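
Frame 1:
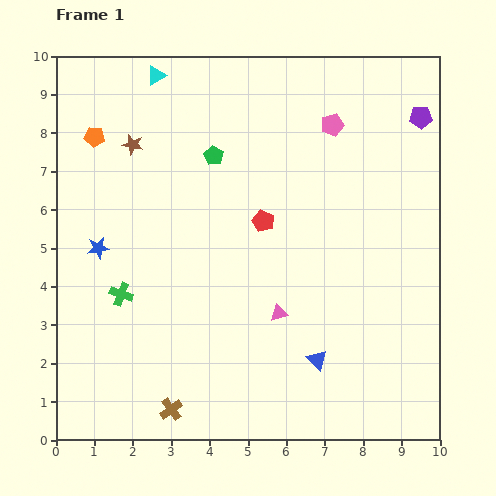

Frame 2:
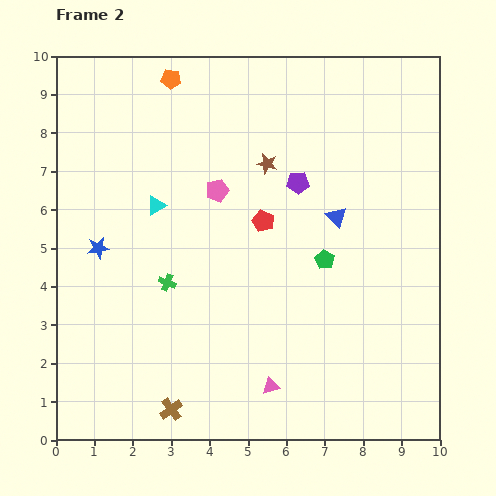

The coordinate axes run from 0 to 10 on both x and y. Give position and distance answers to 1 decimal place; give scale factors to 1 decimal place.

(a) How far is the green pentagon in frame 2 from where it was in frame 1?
4.0

The green pentagon moved from (4.1, 7.4) to (7.0, 4.7), a distance of √(2.9² + 2.7²) ≈ 4.0.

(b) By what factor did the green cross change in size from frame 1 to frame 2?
0.7×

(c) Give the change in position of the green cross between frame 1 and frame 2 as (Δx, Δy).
(1.2, 0.3)

The green cross was at (1.7, 3.8) in frame 1 and (2.9, 4.1) in frame 2.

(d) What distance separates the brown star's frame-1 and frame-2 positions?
3.5

The brown star moved from (2.0, 7.7) to (5.5, 7.2), a distance of √(3.5² + 0.5²) ≈ 3.5.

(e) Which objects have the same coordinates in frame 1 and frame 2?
the red pentagon, the brown cross, the blue star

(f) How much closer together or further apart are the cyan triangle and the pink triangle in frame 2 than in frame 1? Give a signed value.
-1.4

Distance in frame 1: 7.0. Distance in frame 2: 5.6.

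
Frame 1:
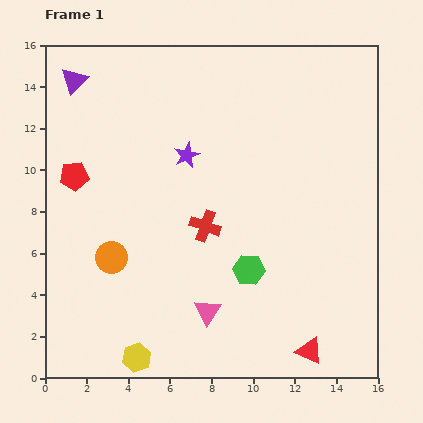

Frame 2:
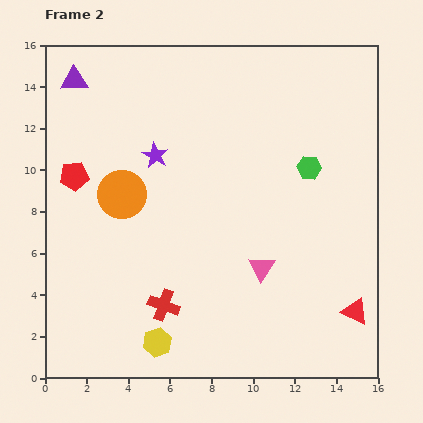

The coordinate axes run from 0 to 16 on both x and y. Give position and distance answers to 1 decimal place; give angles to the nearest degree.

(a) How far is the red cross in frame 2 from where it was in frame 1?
4.3

The red cross moved from (7.7, 7.3) to (5.7, 3.5), a distance of √(2.0² + 3.8²) ≈ 4.3.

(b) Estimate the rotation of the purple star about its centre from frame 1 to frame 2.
19° counter-clockwise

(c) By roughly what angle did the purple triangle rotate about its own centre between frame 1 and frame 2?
43° clockwise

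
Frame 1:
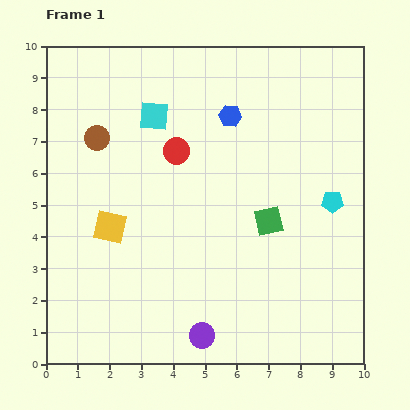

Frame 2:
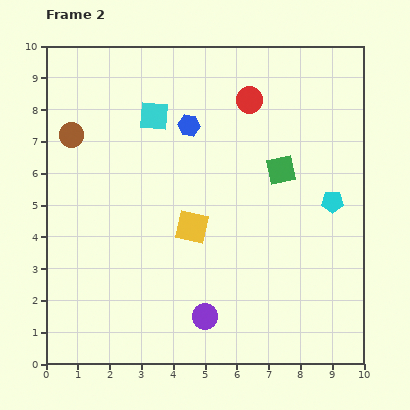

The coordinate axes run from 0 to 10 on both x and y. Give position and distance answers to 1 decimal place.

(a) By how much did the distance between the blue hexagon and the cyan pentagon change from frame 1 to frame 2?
+0.9

Distance in frame 1: 4.2. Distance in frame 2: 5.1.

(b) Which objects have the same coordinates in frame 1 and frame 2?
the cyan square, the cyan pentagon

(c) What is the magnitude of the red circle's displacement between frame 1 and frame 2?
2.8

The red circle moved from (4.1, 6.7) to (6.4, 8.3), a distance of √(2.3² + 1.6²) ≈ 2.8.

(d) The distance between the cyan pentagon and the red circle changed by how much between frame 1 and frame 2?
-1.1

Distance in frame 1: 5.2. Distance in frame 2: 4.1.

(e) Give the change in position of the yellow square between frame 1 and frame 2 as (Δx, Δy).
(2.6, 0.0)

The yellow square was at (2.0, 4.3) in frame 1 and (4.6, 4.3) in frame 2.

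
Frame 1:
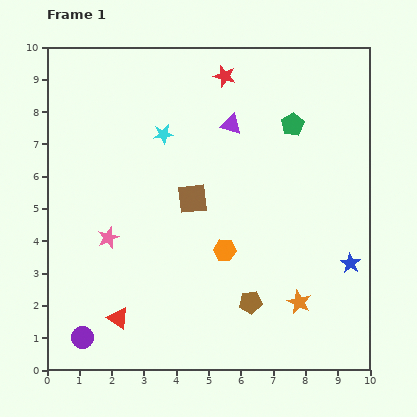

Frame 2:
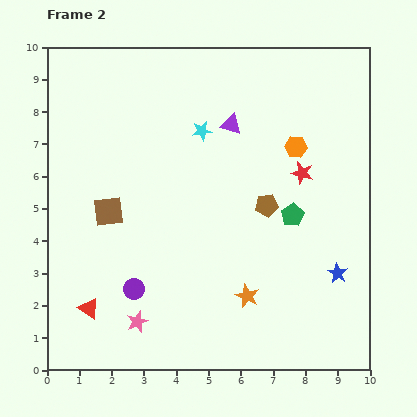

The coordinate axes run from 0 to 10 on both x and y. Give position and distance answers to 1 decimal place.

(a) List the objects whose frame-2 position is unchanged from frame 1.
the purple triangle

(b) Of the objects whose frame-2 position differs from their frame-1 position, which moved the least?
the blue star

(moved 0.5)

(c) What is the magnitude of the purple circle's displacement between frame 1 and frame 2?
2.2

The purple circle moved from (1.1, 1.0) to (2.7, 2.5), a distance of √(1.6² + 1.5²) ≈ 2.2.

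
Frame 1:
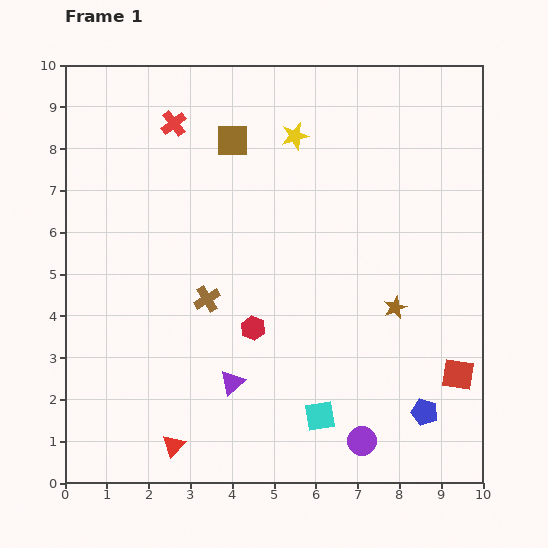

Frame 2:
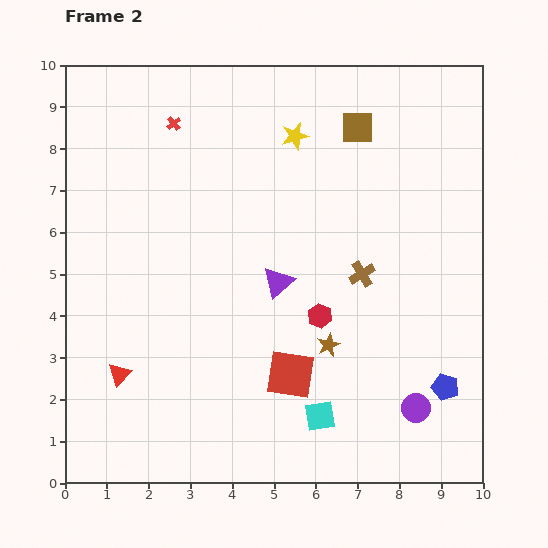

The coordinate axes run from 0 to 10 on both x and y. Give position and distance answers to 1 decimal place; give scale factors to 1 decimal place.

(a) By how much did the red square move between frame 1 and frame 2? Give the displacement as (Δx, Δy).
(-4.0, 0.0)

The red square was at (9.4, 2.6) in frame 1 and (5.4, 2.6) in frame 2.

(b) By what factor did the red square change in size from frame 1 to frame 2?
1.5×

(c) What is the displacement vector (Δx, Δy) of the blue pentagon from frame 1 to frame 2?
(0.5, 0.6)

The blue pentagon was at (8.6, 1.7) in frame 1 and (9.1, 2.3) in frame 2.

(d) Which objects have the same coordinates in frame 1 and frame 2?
the yellow star, the cyan square, the red cross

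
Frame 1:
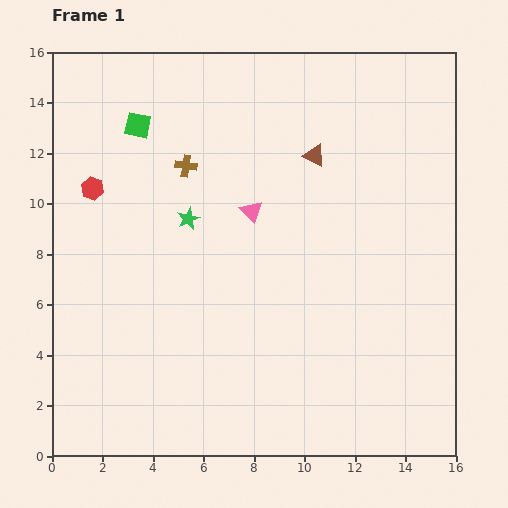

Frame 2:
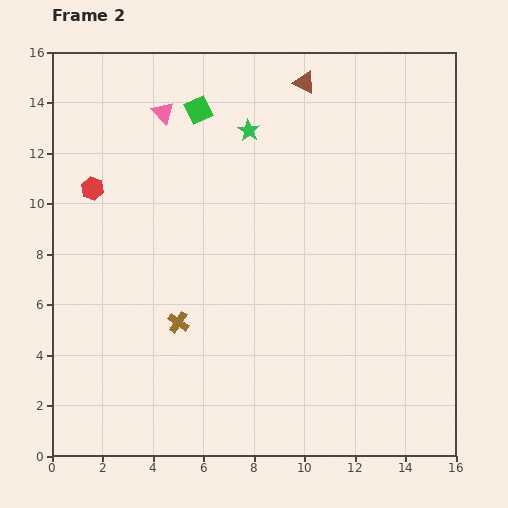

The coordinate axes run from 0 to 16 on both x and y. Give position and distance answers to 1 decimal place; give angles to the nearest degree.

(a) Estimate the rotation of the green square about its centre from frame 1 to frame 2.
38° counter-clockwise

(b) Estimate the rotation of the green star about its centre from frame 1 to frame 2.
16° counter-clockwise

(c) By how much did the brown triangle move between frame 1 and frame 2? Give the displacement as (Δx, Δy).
(-0.4, 2.9)

The brown triangle was at (10.4, 11.9) in frame 1 and (10.0, 14.8) in frame 2.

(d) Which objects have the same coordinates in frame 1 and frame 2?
the red hexagon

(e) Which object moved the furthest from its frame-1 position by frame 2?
the brown cross

(moved 6.2; next 5.2)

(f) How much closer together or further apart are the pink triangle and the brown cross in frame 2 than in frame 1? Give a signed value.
+5.1

Distance in frame 1: 3.2. Distance in frame 2: 8.3.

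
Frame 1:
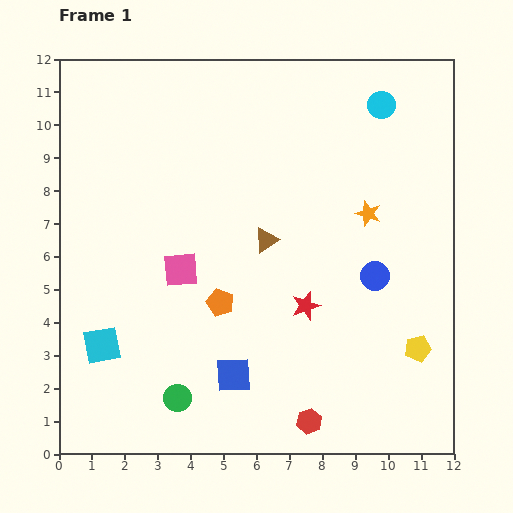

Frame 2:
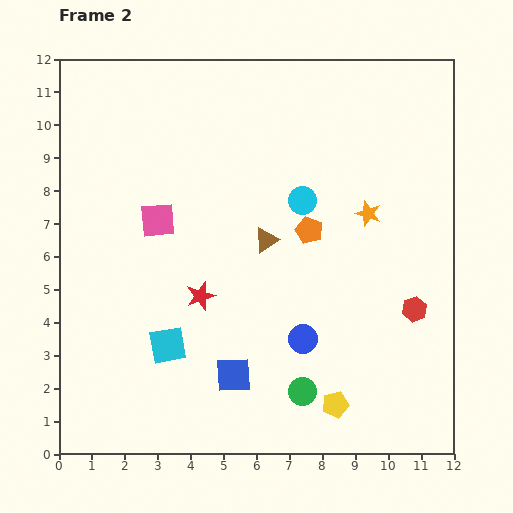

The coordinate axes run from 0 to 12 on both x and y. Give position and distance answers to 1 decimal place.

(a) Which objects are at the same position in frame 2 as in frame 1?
the brown triangle, the blue square, the orange star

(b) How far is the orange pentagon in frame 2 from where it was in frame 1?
3.5

The orange pentagon moved from (4.9, 4.6) to (7.6, 6.8), a distance of √(2.7² + 2.2²) ≈ 3.5.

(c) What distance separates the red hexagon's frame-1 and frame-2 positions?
4.7

The red hexagon moved from (7.6, 1.0) to (10.8, 4.4), a distance of √(3.2² + 3.4²) ≈ 4.7.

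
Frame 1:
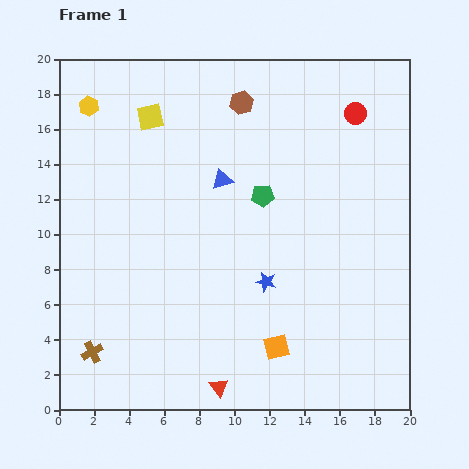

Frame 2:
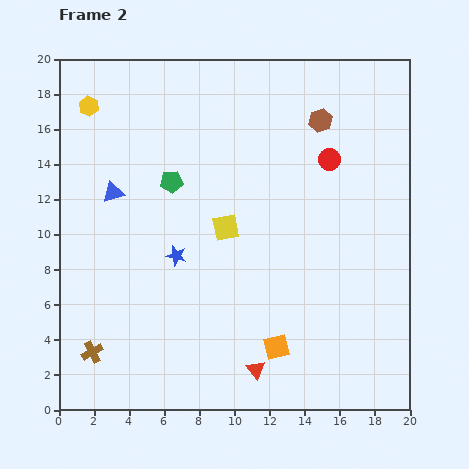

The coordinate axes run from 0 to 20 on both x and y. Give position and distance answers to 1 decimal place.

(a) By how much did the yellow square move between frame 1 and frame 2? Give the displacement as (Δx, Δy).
(4.3, -6.3)

The yellow square was at (5.2, 16.7) in frame 1 and (9.5, 10.4) in frame 2.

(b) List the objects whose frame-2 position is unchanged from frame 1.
the yellow hexagon, the brown cross, the orange square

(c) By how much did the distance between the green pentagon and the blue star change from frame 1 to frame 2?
-0.7

Distance in frame 1: 4.9. Distance in frame 2: 4.2.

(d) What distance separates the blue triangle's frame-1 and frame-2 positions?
6.2

The blue triangle moved from (9.3, 13.1) to (3.1, 12.4), a distance of √(6.2² + 0.7²) ≈ 6.2.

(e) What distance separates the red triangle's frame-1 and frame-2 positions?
2.3

The red triangle moved from (9.1, 1.3) to (11.2, 2.3), a distance of √(2.1² + 1.0²) ≈ 2.3.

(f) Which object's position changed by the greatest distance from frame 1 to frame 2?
the yellow square

(moved 7.6; next 6.2)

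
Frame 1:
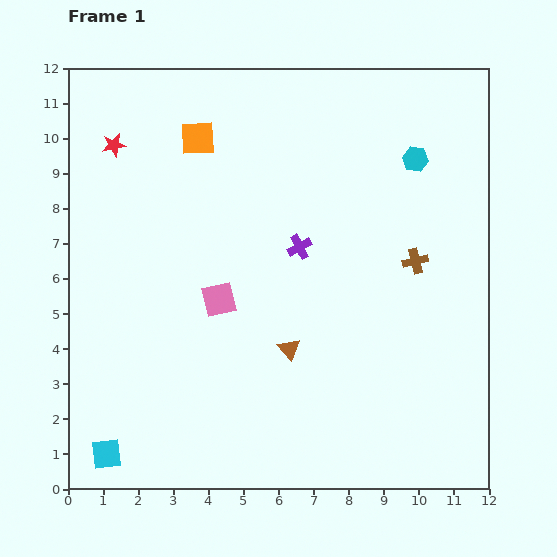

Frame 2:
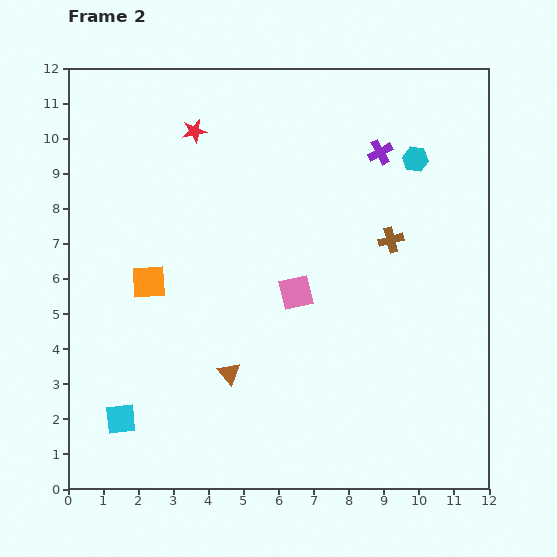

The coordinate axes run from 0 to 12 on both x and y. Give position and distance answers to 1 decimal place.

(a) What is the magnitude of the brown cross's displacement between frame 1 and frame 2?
0.9

The brown cross moved from (9.9, 6.5) to (9.2, 7.1), a distance of √(0.7² + 0.6²) ≈ 0.9.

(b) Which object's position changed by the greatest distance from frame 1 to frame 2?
the orange square

(moved 4.3; next 3.5)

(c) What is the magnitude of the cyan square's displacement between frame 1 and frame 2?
1.1

The cyan square moved from (1.1, 1.0) to (1.5, 2.0), a distance of √(0.4² + 1.0²) ≈ 1.1.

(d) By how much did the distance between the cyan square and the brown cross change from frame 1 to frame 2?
-1.2

Distance in frame 1: 10.4. Distance in frame 2: 9.2.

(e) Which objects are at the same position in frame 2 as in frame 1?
the cyan hexagon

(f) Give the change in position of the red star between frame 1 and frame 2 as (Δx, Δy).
(2.3, 0.4)

The red star was at (1.3, 9.8) in frame 1 and (3.6, 10.2) in frame 2.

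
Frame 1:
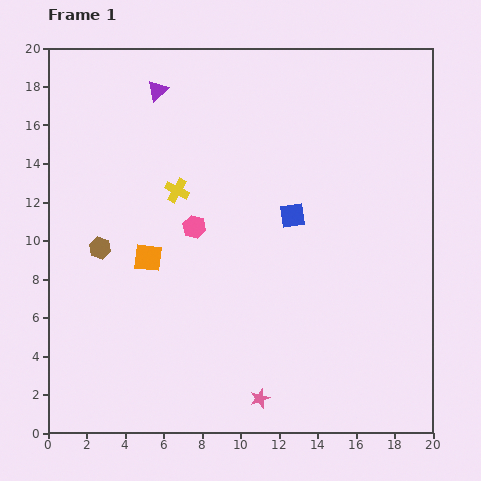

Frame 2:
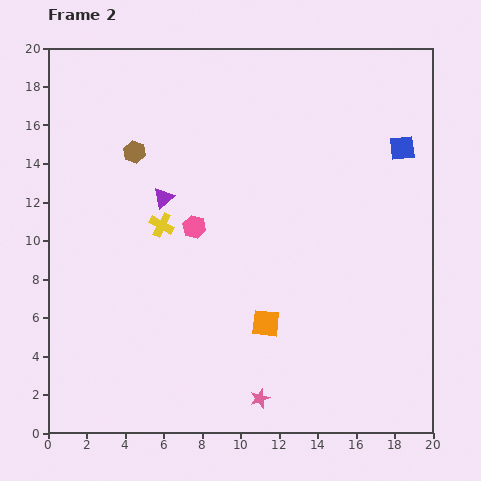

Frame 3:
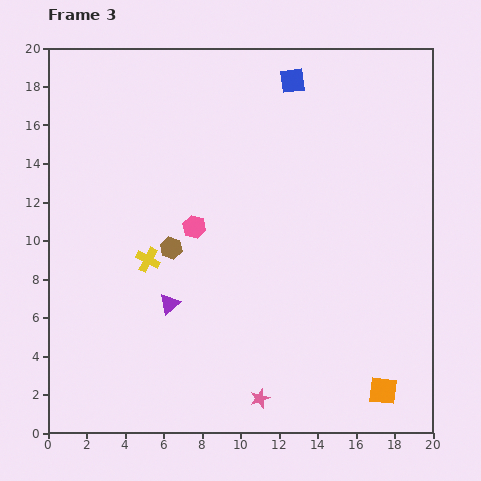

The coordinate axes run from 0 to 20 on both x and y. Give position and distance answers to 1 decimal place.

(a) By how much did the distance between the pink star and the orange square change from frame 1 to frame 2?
-5.4

Distance in frame 1: 9.3. Distance in frame 2: 3.9.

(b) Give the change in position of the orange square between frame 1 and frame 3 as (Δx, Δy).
(12.2, -6.9)

The orange square was at (5.2, 9.1) in frame 1 and (17.4, 2.2) in frame 3.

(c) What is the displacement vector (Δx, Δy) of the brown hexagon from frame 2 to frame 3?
(1.9, -5.0)

The brown hexagon was at (4.5, 14.6) in frame 2 and (6.4, 9.6) in frame 3.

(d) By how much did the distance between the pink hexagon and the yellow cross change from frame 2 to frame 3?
+1.2

Distance in frame 2: 1.7. Distance in frame 3: 2.9.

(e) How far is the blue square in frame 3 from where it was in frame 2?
6.7

The blue square moved from (18.4, 14.8) to (12.7, 18.3), a distance of √(5.7² + 3.5²) ≈ 6.7.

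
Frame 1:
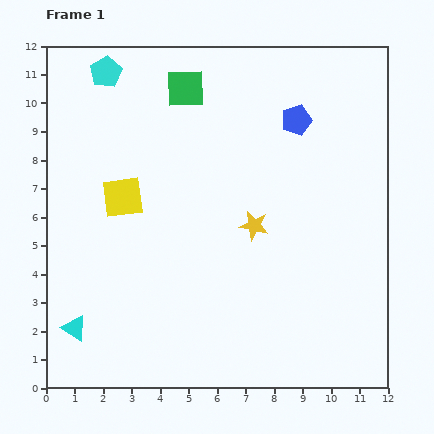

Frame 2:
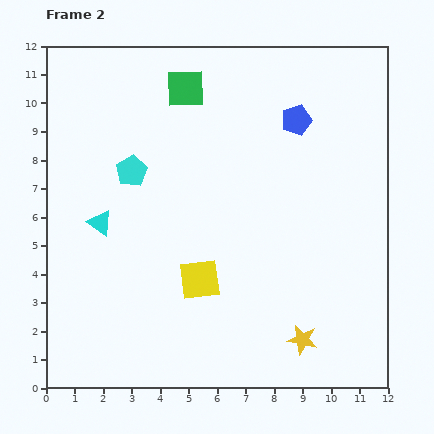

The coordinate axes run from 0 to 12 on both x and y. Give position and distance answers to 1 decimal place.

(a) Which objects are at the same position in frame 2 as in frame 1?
the blue pentagon, the green square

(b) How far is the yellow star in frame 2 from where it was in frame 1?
4.3

The yellow star moved from (7.3, 5.7) to (9.0, 1.7), a distance of √(1.7² + 4.0²) ≈ 4.3.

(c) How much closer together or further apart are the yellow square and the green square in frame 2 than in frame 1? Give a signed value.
+2.3

Distance in frame 1: 4.4. Distance in frame 2: 6.7.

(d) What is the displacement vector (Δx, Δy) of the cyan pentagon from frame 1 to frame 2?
(0.9, -3.5)

The cyan pentagon was at (2.1, 11.1) in frame 1 and (3.0, 7.6) in frame 2.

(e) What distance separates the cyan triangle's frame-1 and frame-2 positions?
3.8

The cyan triangle moved from (1.0, 2.1) to (1.9, 5.8), a distance of √(0.9² + 3.7²) ≈ 3.8.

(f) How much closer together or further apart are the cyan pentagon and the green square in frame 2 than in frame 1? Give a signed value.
+0.6

Distance in frame 1: 2.9. Distance in frame 2: 3.5.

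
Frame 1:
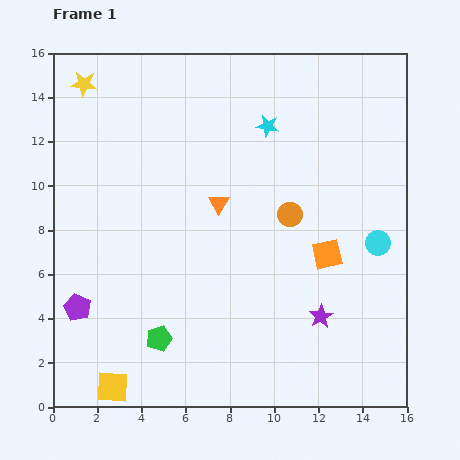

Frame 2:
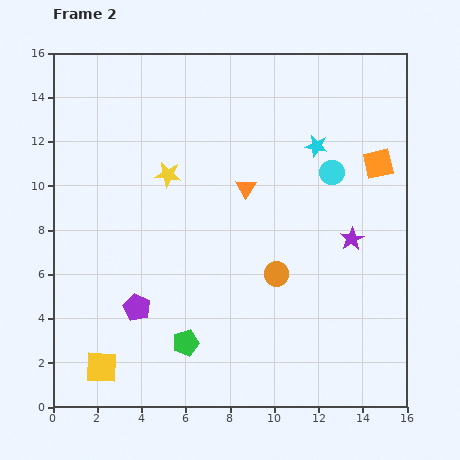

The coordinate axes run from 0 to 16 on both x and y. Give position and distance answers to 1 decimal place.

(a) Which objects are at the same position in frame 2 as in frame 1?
none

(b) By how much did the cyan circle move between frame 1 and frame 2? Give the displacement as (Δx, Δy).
(-2.1, 3.2)

The cyan circle was at (14.7, 7.4) in frame 1 and (12.6, 10.6) in frame 2.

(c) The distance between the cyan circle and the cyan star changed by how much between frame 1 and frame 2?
-5.9

Distance in frame 1: 7.3. Distance in frame 2: 1.4.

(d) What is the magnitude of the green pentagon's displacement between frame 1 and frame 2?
1.2

The green pentagon moved from (4.8, 3.1) to (6.0, 2.9), a distance of √(1.2² + 0.2²) ≈ 1.2.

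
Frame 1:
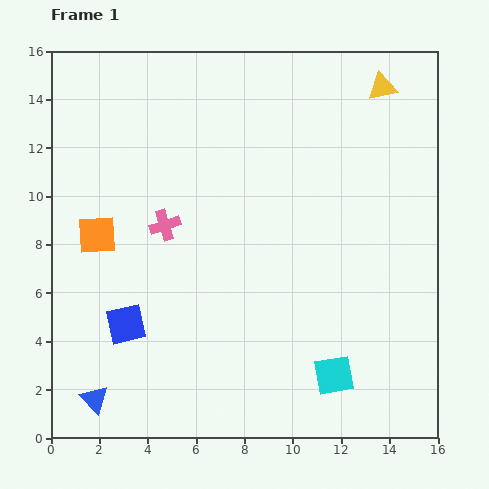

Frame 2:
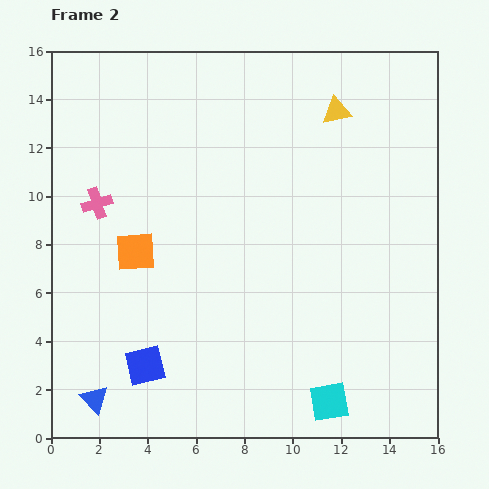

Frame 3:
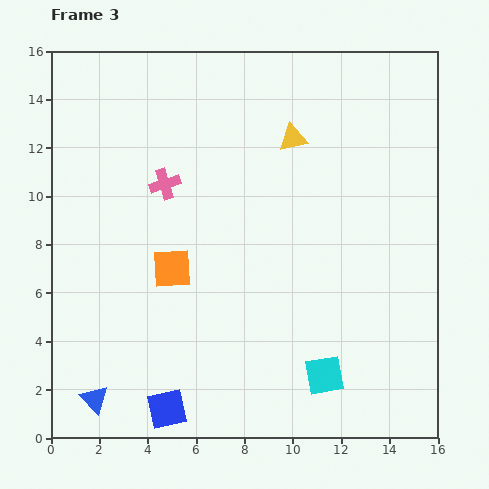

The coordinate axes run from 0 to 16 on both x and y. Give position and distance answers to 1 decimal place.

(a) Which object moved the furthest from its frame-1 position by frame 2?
the pink cross

(moved 2.9; next 2.1)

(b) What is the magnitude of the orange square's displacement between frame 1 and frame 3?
3.4

The orange square moved from (1.9, 8.4) to (5.0, 7.0), a distance of √(3.1² + 1.4²) ≈ 3.4.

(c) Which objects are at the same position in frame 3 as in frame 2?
the blue triangle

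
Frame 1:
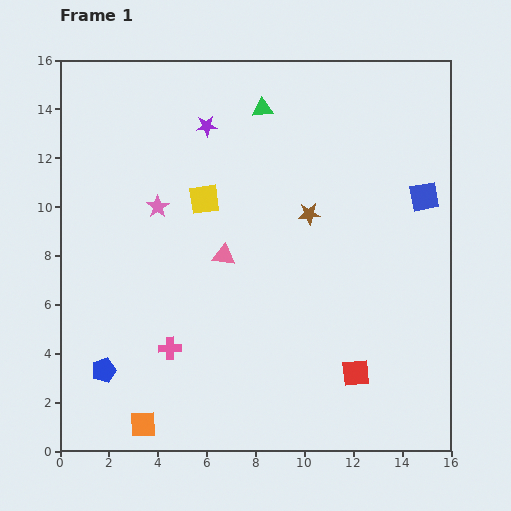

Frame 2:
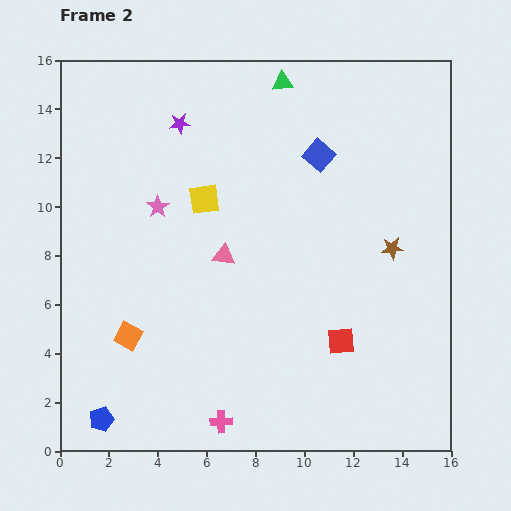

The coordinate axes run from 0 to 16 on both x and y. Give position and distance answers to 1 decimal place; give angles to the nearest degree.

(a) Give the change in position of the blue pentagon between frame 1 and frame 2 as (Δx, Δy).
(-0.1, -2.0)

The blue pentagon was at (1.8, 3.3) in frame 1 and (1.7, 1.3) in frame 2.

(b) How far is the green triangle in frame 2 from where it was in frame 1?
1.4

The green triangle moved from (8.3, 14.0) to (9.1, 15.1), a distance of √(0.8² + 1.1²) ≈ 1.4.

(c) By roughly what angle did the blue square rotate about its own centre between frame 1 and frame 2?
38° counter-clockwise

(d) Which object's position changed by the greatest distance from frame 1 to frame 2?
the blue square

(moved 4.6; next 3.7)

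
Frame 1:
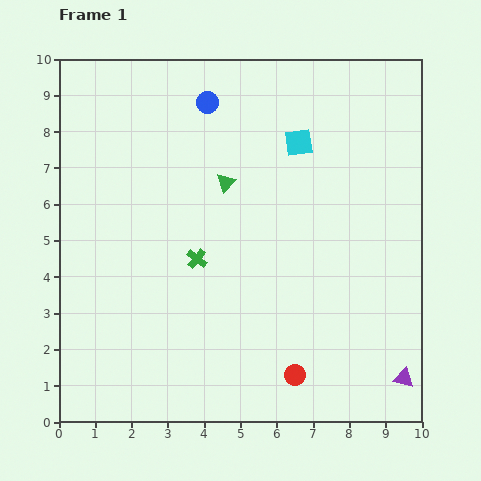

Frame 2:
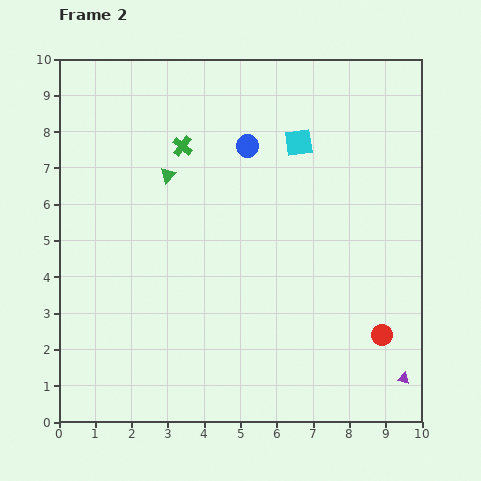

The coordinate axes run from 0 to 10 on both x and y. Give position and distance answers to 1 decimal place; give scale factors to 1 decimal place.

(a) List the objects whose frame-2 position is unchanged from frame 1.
the cyan square, the purple triangle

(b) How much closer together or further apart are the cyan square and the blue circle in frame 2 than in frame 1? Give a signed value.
-1.3

Distance in frame 1: 2.7. Distance in frame 2: 1.4.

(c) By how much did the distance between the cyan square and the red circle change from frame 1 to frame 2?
-0.6

Distance in frame 1: 6.4. Distance in frame 2: 5.8.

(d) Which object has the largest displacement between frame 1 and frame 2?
the green cross

(moved 3.1; next 2.6)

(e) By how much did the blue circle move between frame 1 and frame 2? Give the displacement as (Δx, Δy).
(1.1, -1.2)

The blue circle was at (4.1, 8.8) in frame 1 and (5.2, 7.6) in frame 2.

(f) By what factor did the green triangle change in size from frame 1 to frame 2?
0.8×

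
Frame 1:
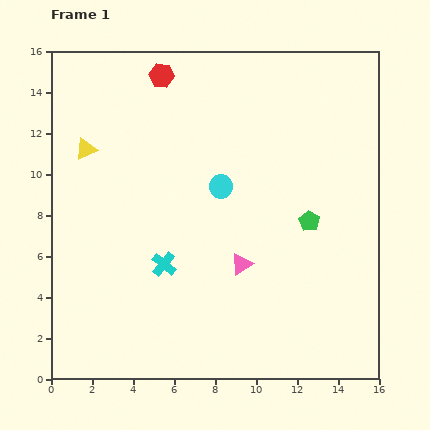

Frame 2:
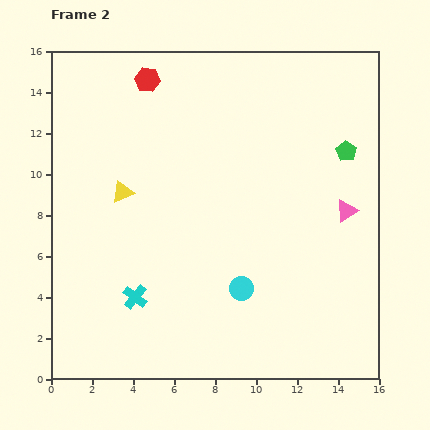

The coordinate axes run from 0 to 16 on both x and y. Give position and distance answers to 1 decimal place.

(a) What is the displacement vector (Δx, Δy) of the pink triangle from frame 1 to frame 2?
(5.1, 2.6)

The pink triangle was at (9.3, 5.6) in frame 1 and (14.4, 8.2) in frame 2.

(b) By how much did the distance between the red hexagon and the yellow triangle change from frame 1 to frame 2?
+0.4

Distance in frame 1: 5.2. Distance in frame 2: 5.6.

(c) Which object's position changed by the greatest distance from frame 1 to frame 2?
the pink triangle

(moved 5.7; next 5.1)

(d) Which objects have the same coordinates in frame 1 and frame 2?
none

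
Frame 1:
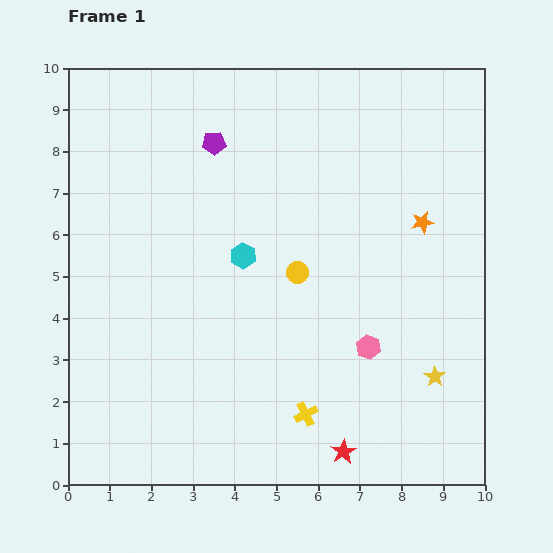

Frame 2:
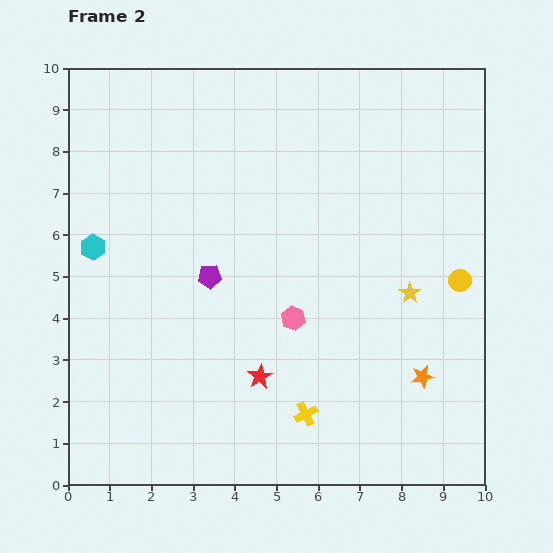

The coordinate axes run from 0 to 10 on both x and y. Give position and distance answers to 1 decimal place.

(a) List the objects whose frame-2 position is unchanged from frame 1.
the yellow cross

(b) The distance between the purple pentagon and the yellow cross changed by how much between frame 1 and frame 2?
-2.9

Distance in frame 1: 6.9. Distance in frame 2: 4.0.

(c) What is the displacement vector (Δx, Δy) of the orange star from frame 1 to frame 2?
(0.0, -3.7)

The orange star was at (8.5, 6.3) in frame 1 and (8.5, 2.6) in frame 2.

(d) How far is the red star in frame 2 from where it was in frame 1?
2.7

The red star moved from (6.6, 0.8) to (4.6, 2.6), a distance of √(2.0² + 1.8²) ≈ 2.7.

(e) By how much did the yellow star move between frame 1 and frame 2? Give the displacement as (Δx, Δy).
(-0.6, 2.0)

The yellow star was at (8.8, 2.6) in frame 1 and (8.2, 4.6) in frame 2.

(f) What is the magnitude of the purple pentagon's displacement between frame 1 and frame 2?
3.2

The purple pentagon moved from (3.5, 8.2) to (3.4, 5.0), a distance of √(0.1² + 3.2²) ≈ 3.2.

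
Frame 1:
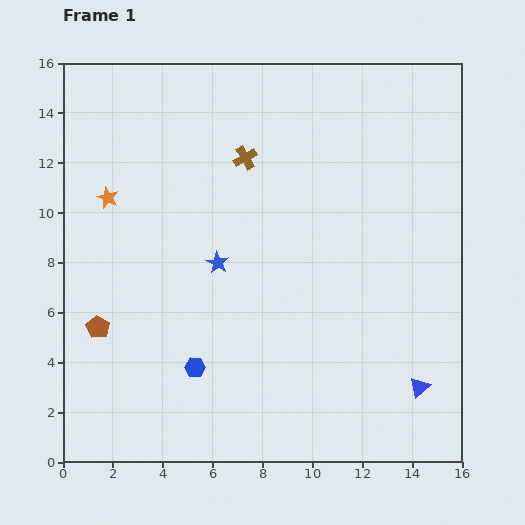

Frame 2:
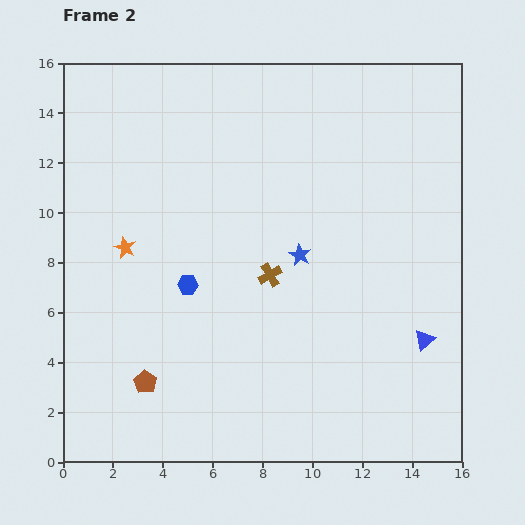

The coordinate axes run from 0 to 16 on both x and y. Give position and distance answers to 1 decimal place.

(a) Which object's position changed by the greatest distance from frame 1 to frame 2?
the brown cross

(moved 4.8; next 3.3)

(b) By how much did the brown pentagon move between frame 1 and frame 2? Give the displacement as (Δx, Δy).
(1.9, -2.2)

The brown pentagon was at (1.4, 5.4) in frame 1 and (3.3, 3.2) in frame 2.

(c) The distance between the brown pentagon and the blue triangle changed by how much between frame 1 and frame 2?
-1.8

Distance in frame 1: 13.1. Distance in frame 2: 11.3.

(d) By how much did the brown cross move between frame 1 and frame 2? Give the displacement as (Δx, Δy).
(1.0, -4.7)

The brown cross was at (7.3, 12.2) in frame 1 and (8.3, 7.5) in frame 2.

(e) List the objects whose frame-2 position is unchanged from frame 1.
none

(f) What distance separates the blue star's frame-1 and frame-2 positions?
3.3

The blue star moved from (6.2, 8.0) to (9.5, 8.3), a distance of √(3.3² + 0.3²) ≈ 3.3.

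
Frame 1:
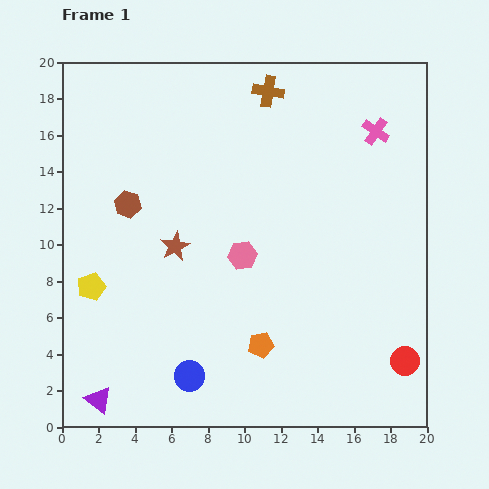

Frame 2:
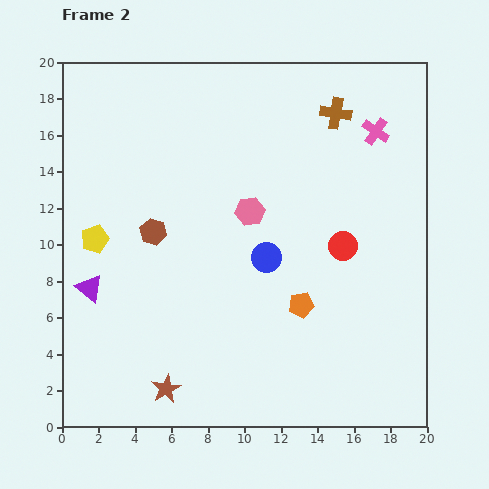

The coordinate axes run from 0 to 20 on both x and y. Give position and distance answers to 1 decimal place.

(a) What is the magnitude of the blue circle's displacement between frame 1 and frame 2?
7.7

The blue circle moved from (7.0, 2.8) to (11.2, 9.3), a distance of √(4.2² + 6.5²) ≈ 7.7.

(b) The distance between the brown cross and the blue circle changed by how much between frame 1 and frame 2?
-7.4

Distance in frame 1: 16.2. Distance in frame 2: 8.8.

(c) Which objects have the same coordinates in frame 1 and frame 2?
the pink cross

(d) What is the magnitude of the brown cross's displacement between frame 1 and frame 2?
3.9

The brown cross moved from (11.3, 18.4) to (15.0, 17.2), a distance of √(3.7² + 1.2²) ≈ 3.9.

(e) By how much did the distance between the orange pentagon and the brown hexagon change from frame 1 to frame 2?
-1.6

Distance in frame 1: 10.6. Distance in frame 2: 9.0.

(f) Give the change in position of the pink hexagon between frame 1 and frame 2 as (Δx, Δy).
(0.4, 2.4)

The pink hexagon was at (9.9, 9.4) in frame 1 and (10.3, 11.8) in frame 2.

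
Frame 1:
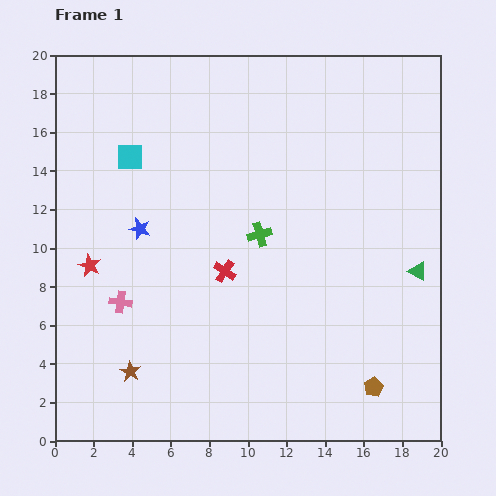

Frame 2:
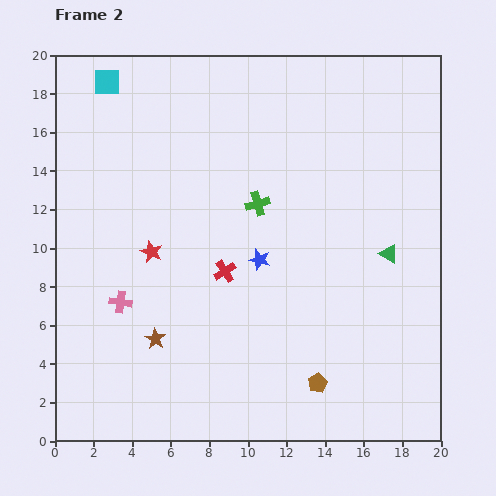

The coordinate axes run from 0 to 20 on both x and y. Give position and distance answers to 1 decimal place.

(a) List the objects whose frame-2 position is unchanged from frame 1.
the red cross, the pink cross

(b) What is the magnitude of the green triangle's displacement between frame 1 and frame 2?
1.7

The green triangle moved from (18.8, 8.8) to (17.3, 9.7), a distance of √(1.5² + 0.9²) ≈ 1.7.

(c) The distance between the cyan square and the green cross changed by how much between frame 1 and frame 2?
+2.2

Distance in frame 1: 7.8. Distance in frame 2: 10.0.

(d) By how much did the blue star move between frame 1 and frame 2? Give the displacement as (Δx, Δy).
(6.2, -1.6)

The blue star was at (4.4, 11.0) in frame 1 and (10.6, 9.4) in frame 2.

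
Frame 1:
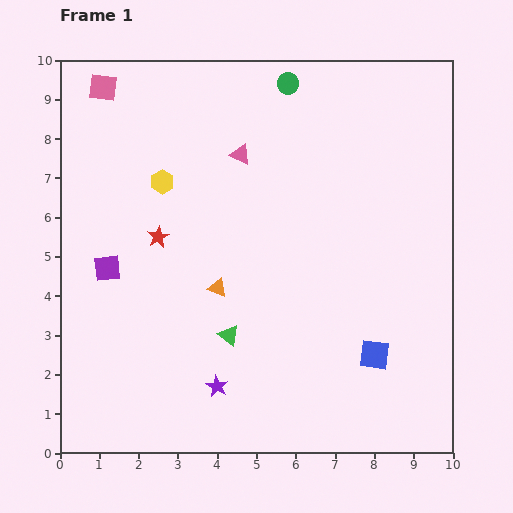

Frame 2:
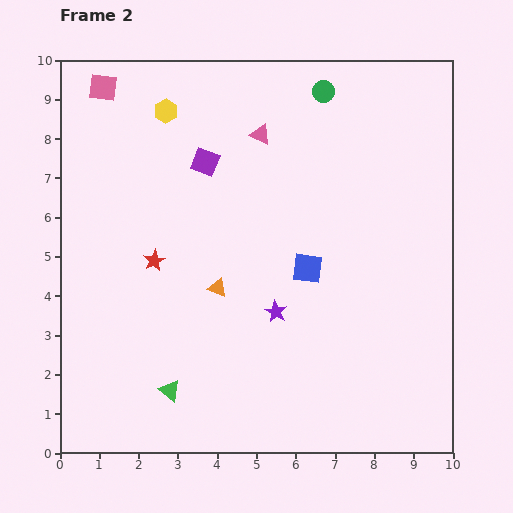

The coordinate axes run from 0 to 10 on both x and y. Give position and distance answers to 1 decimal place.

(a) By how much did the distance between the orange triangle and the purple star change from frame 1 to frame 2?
-0.9

Distance in frame 1: 2.5. Distance in frame 2: 1.6.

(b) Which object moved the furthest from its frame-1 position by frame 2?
the purple square

(moved 3.7; next 2.8)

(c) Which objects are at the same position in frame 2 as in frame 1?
the orange triangle, the pink square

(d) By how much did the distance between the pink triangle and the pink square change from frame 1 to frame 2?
+0.3

Distance in frame 1: 3.9. Distance in frame 2: 4.2.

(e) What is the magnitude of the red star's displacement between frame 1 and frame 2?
0.6

The red star moved from (2.5, 5.5) to (2.4, 4.9), a distance of √(0.1² + 0.6²) ≈ 0.6.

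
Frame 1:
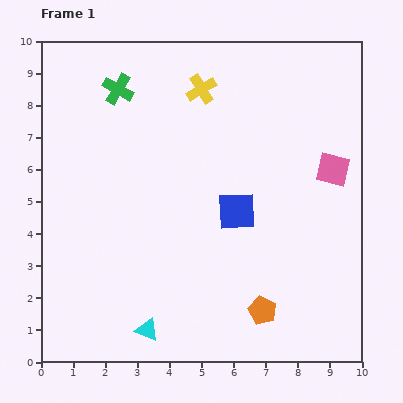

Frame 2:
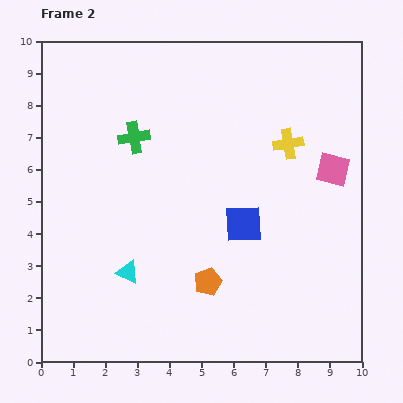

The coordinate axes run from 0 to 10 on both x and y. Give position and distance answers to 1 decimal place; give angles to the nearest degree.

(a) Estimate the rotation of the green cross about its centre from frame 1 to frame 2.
39° counter-clockwise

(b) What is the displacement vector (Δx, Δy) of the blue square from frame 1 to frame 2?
(0.2, -0.4)

The blue square was at (6.1, 4.7) in frame 1 and (6.3, 4.3) in frame 2.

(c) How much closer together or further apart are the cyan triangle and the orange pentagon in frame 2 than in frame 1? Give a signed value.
-1.1

Distance in frame 1: 3.6. Distance in frame 2: 2.5.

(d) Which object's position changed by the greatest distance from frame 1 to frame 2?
the yellow cross

(moved 3.2; next 1.9)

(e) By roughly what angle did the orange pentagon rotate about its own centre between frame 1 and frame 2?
25° clockwise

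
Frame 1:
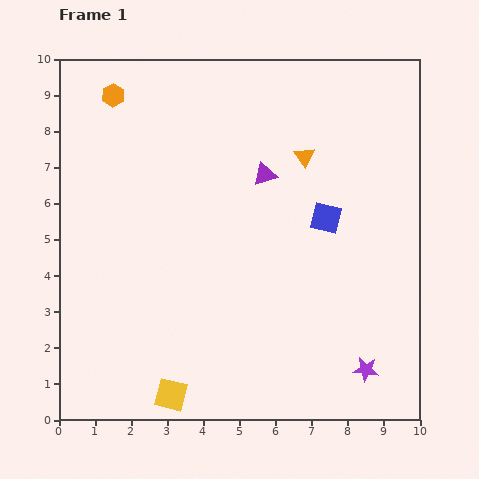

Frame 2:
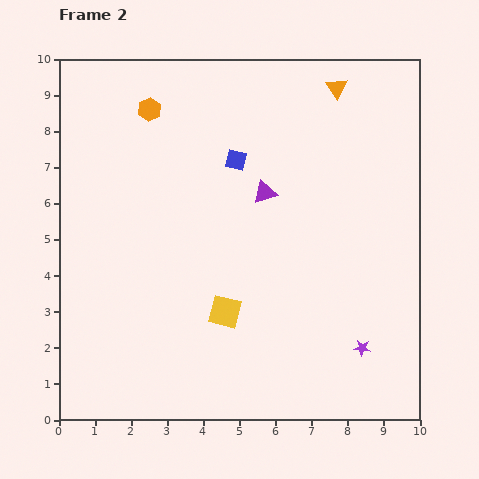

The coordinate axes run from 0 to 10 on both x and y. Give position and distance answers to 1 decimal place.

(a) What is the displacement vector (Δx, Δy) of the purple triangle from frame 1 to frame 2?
(0.0, -0.5)

The purple triangle was at (5.7, 6.8) in frame 1 and (5.7, 6.3) in frame 2.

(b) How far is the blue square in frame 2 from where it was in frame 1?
3.0

The blue square moved from (7.4, 5.6) to (4.9, 7.2), a distance of √(2.5² + 1.6²) ≈ 3.0.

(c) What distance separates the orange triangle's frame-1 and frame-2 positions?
2.1

The orange triangle moved from (6.8, 7.3) to (7.7, 9.2), a distance of √(0.9² + 1.9²) ≈ 2.1.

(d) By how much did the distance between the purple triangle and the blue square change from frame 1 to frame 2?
-0.9

Distance in frame 1: 2.1. Distance in frame 2: 1.2.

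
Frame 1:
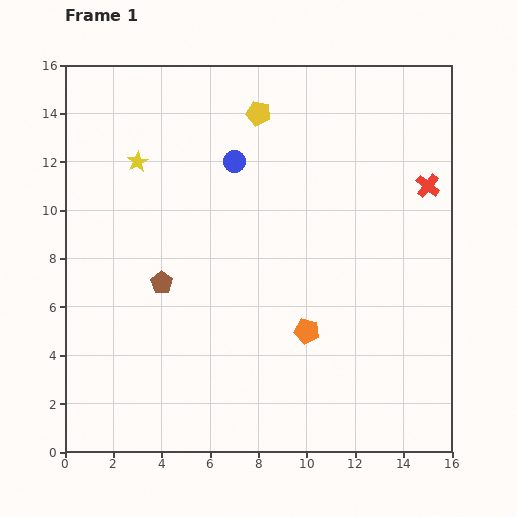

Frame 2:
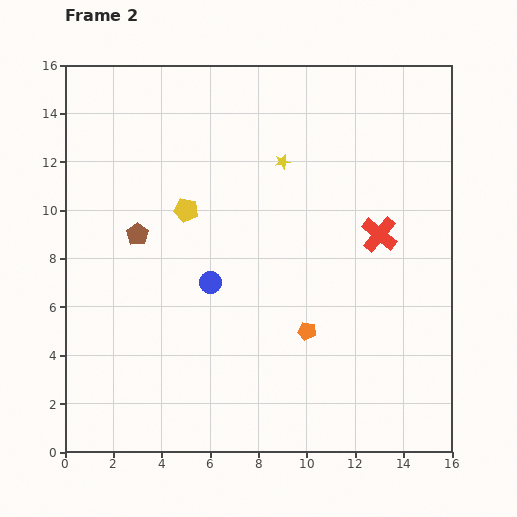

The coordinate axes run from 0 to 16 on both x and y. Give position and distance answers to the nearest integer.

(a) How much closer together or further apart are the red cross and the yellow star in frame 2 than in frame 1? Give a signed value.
-7

Distance in frame 1: 12. Distance in frame 2: 5.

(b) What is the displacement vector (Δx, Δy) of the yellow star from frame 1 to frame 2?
(6, 0)

The yellow star was at (3, 12) in frame 1 and (9, 12) in frame 2.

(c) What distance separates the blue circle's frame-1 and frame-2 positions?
5

The blue circle moved from (7, 12) to (6, 7), a distance of √(1² + 5²) ≈ 5.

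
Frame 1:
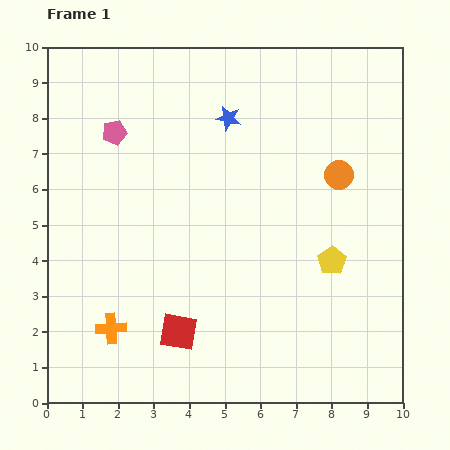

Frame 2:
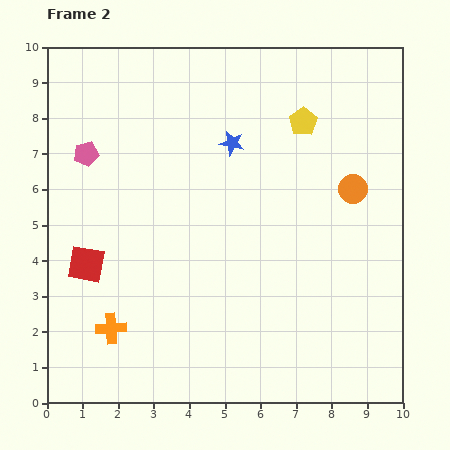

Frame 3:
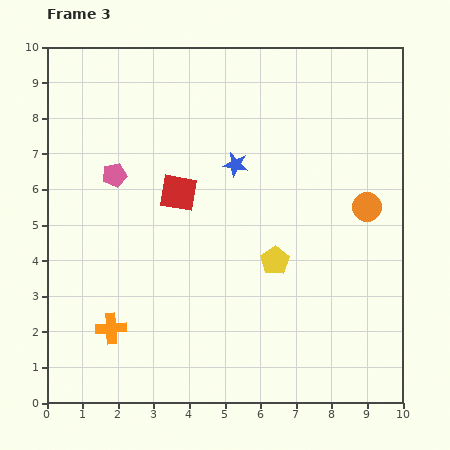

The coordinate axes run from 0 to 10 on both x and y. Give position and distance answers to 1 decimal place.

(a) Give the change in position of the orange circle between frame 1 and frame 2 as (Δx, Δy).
(0.4, -0.4)

The orange circle was at (8.2, 6.4) in frame 1 and (8.6, 6.0) in frame 2.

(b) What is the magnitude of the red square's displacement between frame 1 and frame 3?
3.9

The red square moved from (3.7, 2.0) to (3.7, 5.9), a distance of √(0.0² + 3.9²) ≈ 3.9.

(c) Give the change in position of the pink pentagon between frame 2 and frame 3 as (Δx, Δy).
(0.8, -0.6)

The pink pentagon was at (1.1, 7.0) in frame 2 and (1.9, 6.4) in frame 3.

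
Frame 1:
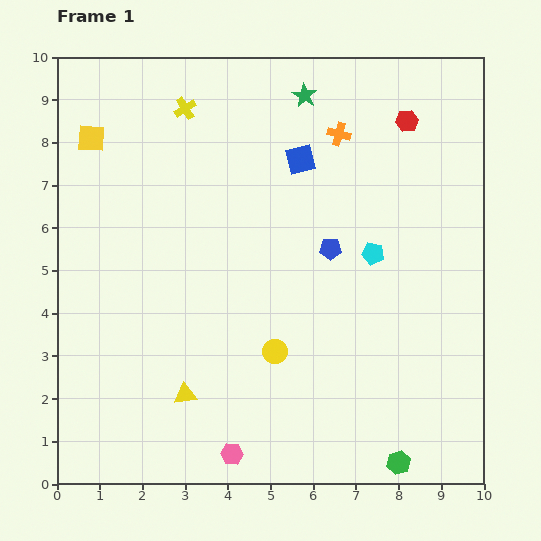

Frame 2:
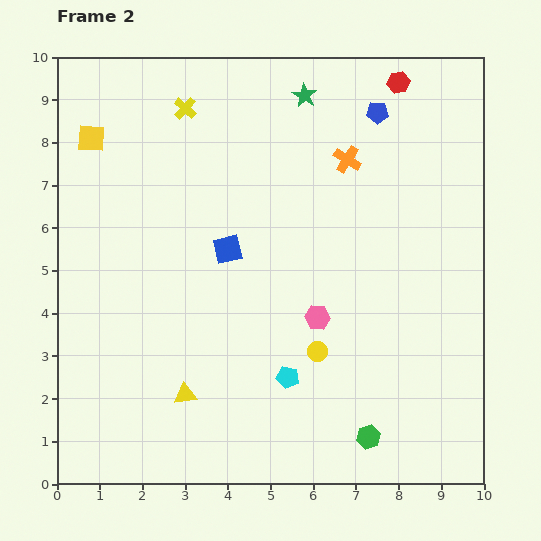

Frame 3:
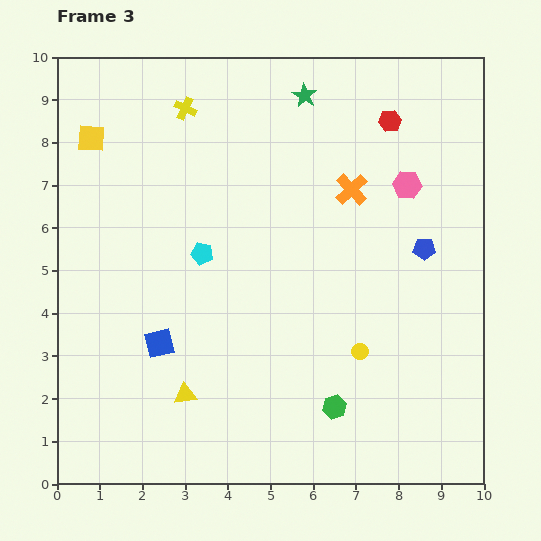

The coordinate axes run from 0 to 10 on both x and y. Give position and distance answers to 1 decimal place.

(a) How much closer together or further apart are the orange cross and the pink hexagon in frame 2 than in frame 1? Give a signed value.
-4.1

Distance in frame 1: 7.9. Distance in frame 2: 3.8.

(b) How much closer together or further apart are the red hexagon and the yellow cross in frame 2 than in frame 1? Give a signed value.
-0.2

Distance in frame 1: 5.2. Distance in frame 2: 5.0.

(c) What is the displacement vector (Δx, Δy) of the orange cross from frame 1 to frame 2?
(0.2, -0.6)

The orange cross was at (6.6, 8.2) in frame 1 and (6.8, 7.6) in frame 2.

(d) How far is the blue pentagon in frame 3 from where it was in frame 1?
2.2

The blue pentagon moved from (6.4, 5.5) to (8.6, 5.5), a distance of √(2.2² + 0.0²) ≈ 2.2.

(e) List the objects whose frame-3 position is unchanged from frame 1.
the yellow triangle, the yellow square, the yellow cross, the green star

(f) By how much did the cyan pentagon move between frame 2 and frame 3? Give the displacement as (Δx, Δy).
(-2.0, 2.9)

The cyan pentagon was at (5.4, 2.5) in frame 2 and (3.4, 5.4) in frame 3.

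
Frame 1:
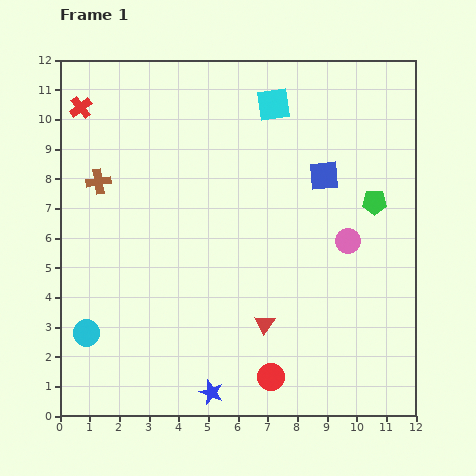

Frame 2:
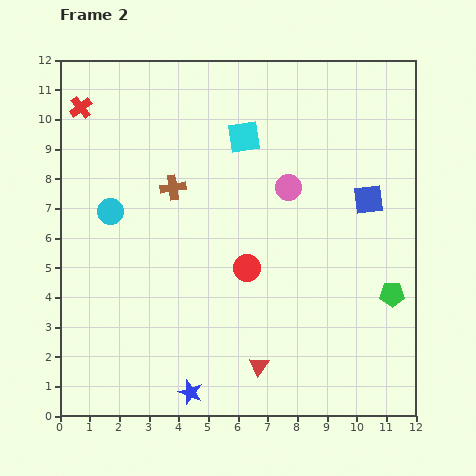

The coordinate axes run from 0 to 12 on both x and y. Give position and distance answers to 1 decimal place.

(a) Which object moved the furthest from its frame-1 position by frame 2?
the cyan circle

(moved 4.2; next 3.8)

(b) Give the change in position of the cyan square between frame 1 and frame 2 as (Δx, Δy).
(-1.0, -1.1)

The cyan square was at (7.2, 10.5) in frame 1 and (6.2, 9.4) in frame 2.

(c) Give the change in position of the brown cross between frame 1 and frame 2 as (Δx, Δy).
(2.5, -0.2)

The brown cross was at (1.3, 7.9) in frame 1 and (3.8, 7.7) in frame 2.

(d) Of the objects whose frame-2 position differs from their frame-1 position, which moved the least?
the blue star

(moved 0.7)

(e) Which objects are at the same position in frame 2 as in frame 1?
the red cross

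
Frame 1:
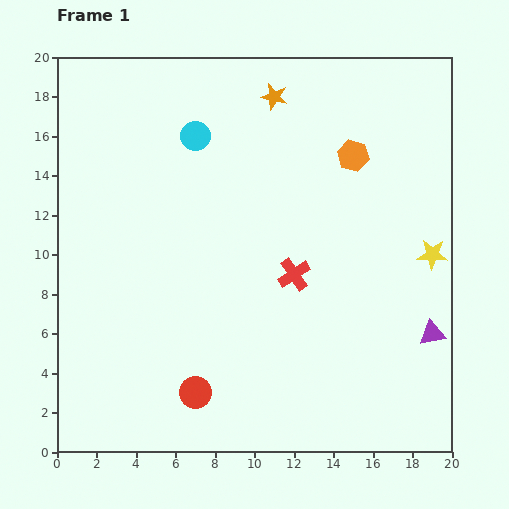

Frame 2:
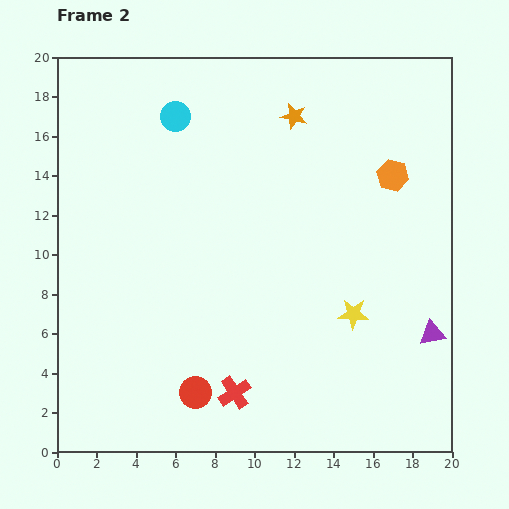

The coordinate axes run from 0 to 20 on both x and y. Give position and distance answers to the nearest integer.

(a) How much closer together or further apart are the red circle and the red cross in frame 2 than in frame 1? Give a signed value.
-6

Distance in frame 1: 8. Distance in frame 2: 2.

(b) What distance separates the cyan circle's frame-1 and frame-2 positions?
1

The cyan circle moved from (7, 16) to (6, 17), a distance of √(1² + 1²) ≈ 1.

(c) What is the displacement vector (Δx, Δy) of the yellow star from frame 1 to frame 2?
(-4, -3)

The yellow star was at (19, 10) in frame 1 and (15, 7) in frame 2.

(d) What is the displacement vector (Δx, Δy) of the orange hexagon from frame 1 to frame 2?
(2, -1)

The orange hexagon was at (15, 15) in frame 1 and (17, 14) in frame 2.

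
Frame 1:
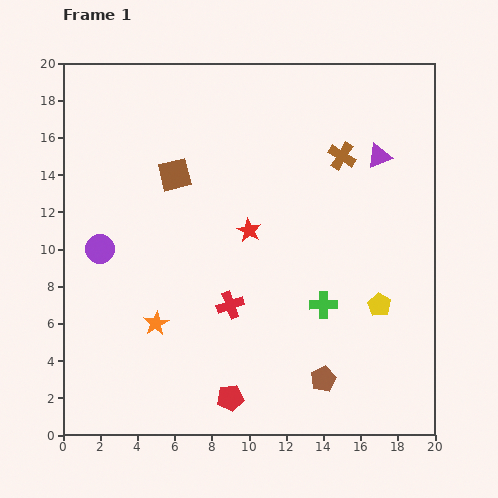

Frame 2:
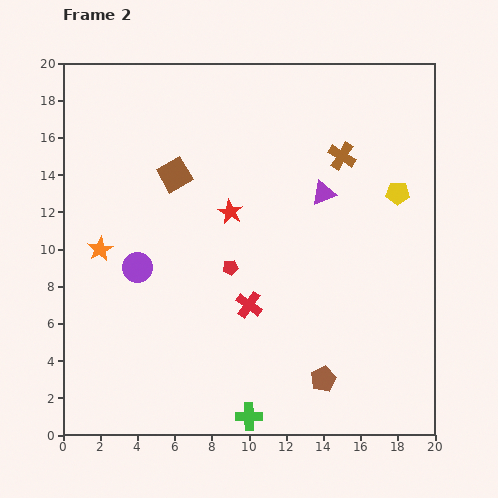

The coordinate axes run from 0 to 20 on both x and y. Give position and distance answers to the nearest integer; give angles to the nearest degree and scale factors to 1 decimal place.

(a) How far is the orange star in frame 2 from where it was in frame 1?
5

The orange star moved from (5, 6) to (2, 10), a distance of √(3² + 4²) ≈ 5.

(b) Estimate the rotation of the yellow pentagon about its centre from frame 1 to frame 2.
29° counter-clockwise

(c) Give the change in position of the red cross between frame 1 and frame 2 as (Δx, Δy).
(1, 0)

The red cross was at (9, 7) in frame 1 and (10, 7) in frame 2.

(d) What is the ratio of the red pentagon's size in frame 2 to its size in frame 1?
0.6×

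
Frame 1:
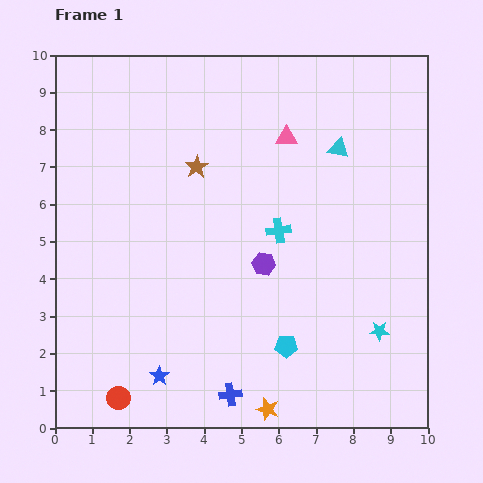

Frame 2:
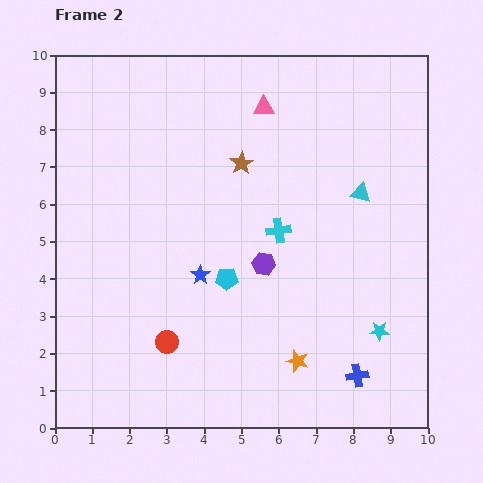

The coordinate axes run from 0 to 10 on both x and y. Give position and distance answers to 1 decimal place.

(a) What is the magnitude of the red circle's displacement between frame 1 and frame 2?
2.0

The red circle moved from (1.7, 0.8) to (3.0, 2.3), a distance of √(1.3² + 1.5²) ≈ 2.0.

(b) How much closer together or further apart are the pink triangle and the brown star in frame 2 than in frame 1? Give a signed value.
-0.9

Distance in frame 1: 2.5. Distance in frame 2: 1.6.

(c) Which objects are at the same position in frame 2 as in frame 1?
the cyan star, the purple hexagon, the cyan cross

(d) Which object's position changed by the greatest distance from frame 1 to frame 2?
the blue cross

(moved 3.4; next 2.9)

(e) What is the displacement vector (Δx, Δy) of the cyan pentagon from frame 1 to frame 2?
(-1.6, 1.8)

The cyan pentagon was at (6.2, 2.2) in frame 1 and (4.6, 4.0) in frame 2.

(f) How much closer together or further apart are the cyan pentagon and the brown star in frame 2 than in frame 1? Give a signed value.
-2.3

Distance in frame 1: 5.4. Distance in frame 2: 3.1.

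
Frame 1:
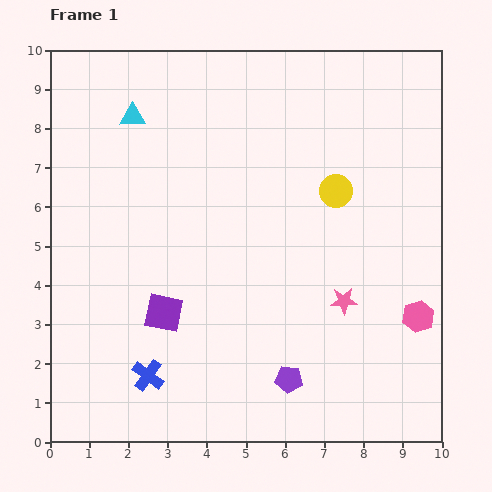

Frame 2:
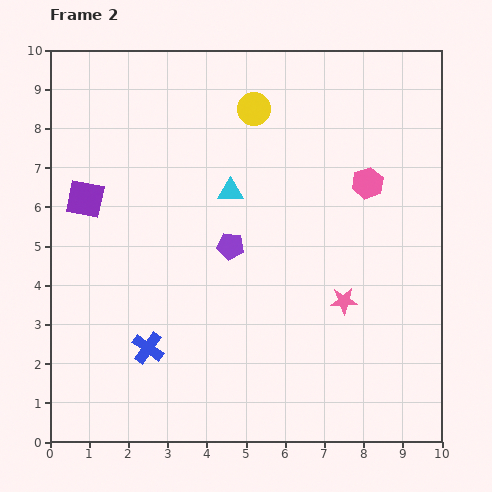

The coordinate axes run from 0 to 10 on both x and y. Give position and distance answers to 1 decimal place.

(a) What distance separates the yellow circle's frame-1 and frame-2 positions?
3.0

The yellow circle moved from (7.3, 6.4) to (5.2, 8.5), a distance of √(2.1² + 2.1²) ≈ 3.0.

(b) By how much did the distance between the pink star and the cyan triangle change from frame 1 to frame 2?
-3.2

Distance in frame 1: 7.2. Distance in frame 2: 4.0.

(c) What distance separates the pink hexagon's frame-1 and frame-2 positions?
3.6

The pink hexagon moved from (9.4, 3.2) to (8.1, 6.6), a distance of √(1.3² + 3.4²) ≈ 3.6.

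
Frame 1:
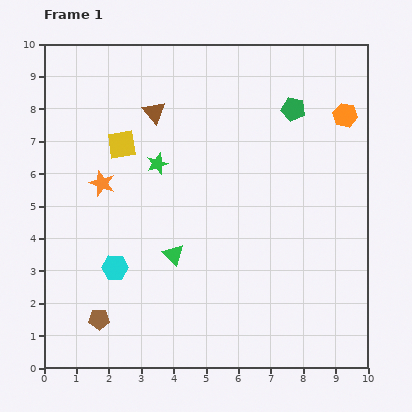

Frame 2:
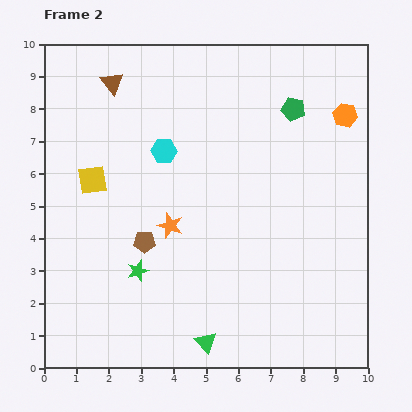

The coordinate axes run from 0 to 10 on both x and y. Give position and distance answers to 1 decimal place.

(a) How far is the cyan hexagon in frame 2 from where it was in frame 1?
3.9

The cyan hexagon moved from (2.2, 3.1) to (3.7, 6.7), a distance of √(1.5² + 3.6²) ≈ 3.9.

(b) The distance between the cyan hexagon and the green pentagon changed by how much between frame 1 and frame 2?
-3.2

Distance in frame 1: 7.4. Distance in frame 2: 4.2.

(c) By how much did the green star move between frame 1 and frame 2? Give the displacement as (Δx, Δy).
(-0.6, -3.3)

The green star was at (3.5, 6.3) in frame 1 and (2.9, 3.0) in frame 2.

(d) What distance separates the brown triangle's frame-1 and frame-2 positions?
1.6

The brown triangle moved from (3.4, 7.9) to (2.1, 8.8), a distance of √(1.3² + 0.9²) ≈ 1.6.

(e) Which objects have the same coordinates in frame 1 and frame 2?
the orange hexagon, the green pentagon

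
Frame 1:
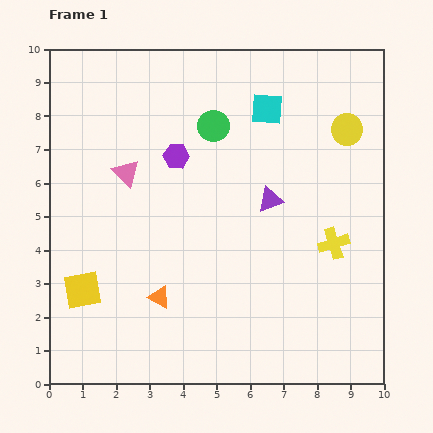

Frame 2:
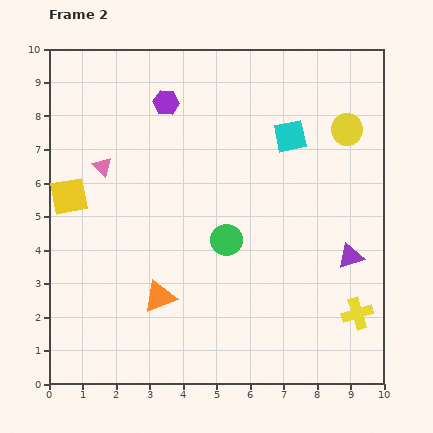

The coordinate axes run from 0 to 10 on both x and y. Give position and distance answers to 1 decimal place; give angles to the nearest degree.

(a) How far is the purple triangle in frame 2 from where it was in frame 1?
2.9

The purple triangle moved from (6.6, 5.5) to (9.0, 3.8), a distance of √(2.4² + 1.7²) ≈ 2.9.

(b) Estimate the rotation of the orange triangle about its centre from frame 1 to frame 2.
49° counter-clockwise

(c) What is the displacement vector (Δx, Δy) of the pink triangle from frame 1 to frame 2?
(-0.7, 0.2)

The pink triangle was at (2.3, 6.3) in frame 1 and (1.6, 6.5) in frame 2.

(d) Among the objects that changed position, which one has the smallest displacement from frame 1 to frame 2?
the pink triangle

(moved 0.7)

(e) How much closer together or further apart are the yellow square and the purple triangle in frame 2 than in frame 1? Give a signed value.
+2.4

Distance in frame 1: 6.2. Distance in frame 2: 8.6.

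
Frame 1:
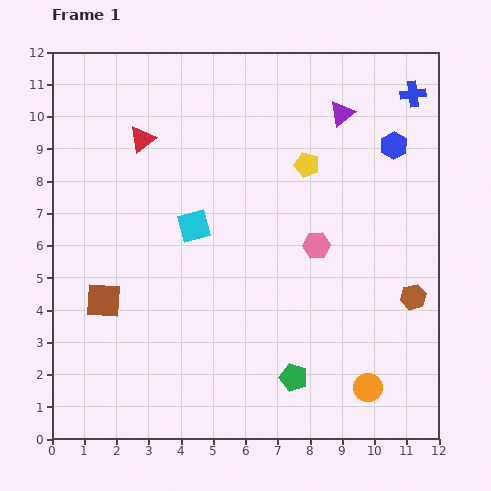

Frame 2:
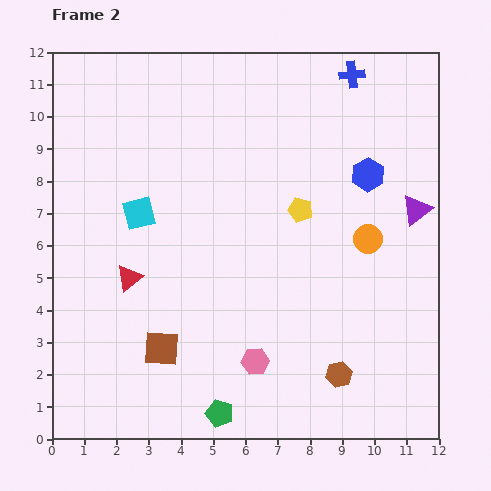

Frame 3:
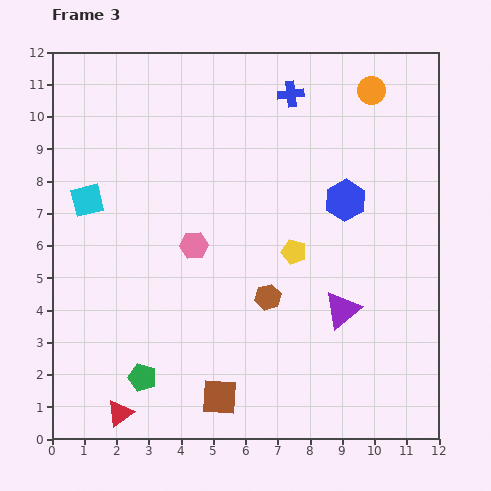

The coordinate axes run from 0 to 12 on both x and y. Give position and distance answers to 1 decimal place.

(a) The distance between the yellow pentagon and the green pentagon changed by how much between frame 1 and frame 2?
+0.2

Distance in frame 1: 6.6. Distance in frame 2: 6.8.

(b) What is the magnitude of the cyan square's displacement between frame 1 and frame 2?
1.7

The cyan square moved from (4.4, 6.6) to (2.7, 7.0), a distance of √(1.7² + 0.4²) ≈ 1.7.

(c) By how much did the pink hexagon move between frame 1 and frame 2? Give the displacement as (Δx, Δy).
(-1.9, -3.6)

The pink hexagon was at (8.2, 6.0) in frame 1 and (6.3, 2.4) in frame 2.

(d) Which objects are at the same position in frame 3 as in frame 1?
none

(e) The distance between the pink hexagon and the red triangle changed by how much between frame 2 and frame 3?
+1.0

Distance in frame 2: 4.7. Distance in frame 3: 5.7.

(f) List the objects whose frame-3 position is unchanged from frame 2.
none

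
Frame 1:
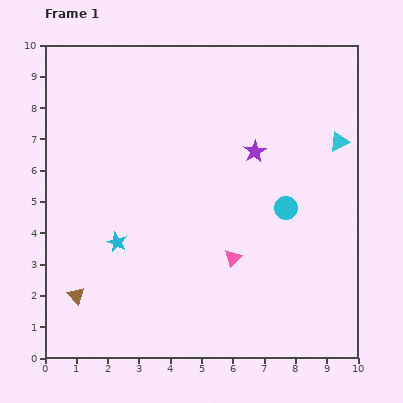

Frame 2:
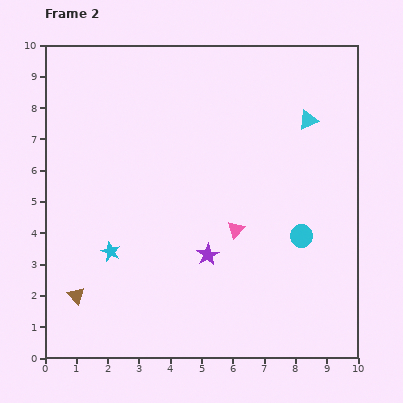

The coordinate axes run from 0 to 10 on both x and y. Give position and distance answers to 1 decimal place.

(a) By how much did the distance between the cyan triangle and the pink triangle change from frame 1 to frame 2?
-0.8

Distance in frame 1: 5.0. Distance in frame 2: 4.2.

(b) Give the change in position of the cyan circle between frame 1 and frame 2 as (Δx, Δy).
(0.5, -0.9)

The cyan circle was at (7.7, 4.8) in frame 1 and (8.2, 3.9) in frame 2.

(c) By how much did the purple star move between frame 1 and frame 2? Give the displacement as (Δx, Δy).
(-1.5, -3.3)

The purple star was at (6.7, 6.6) in frame 1 and (5.2, 3.3) in frame 2.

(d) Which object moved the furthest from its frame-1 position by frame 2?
the purple star

(moved 3.6; next 1.2)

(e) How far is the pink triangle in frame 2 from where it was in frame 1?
0.9

The pink triangle moved from (6.0, 3.2) to (6.1, 4.1), a distance of √(0.1² + 0.9²) ≈ 0.9.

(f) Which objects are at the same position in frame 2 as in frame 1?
the brown triangle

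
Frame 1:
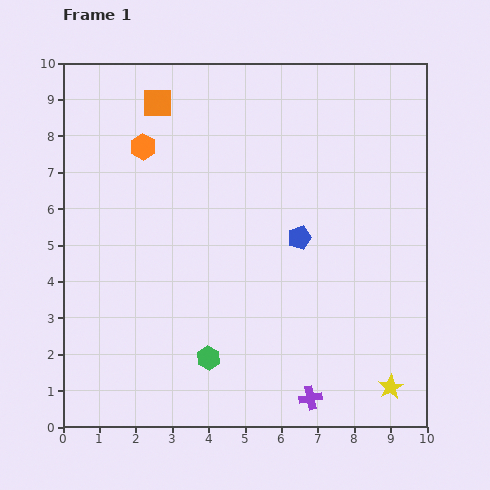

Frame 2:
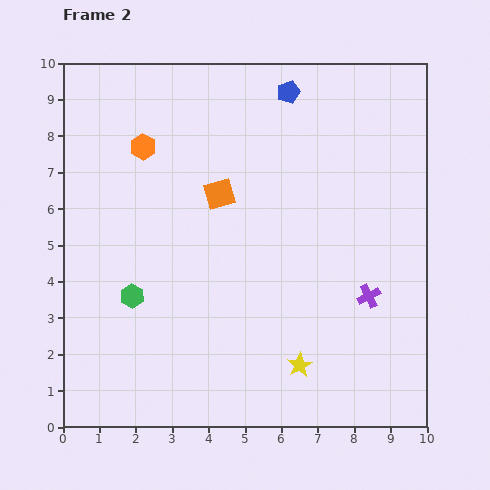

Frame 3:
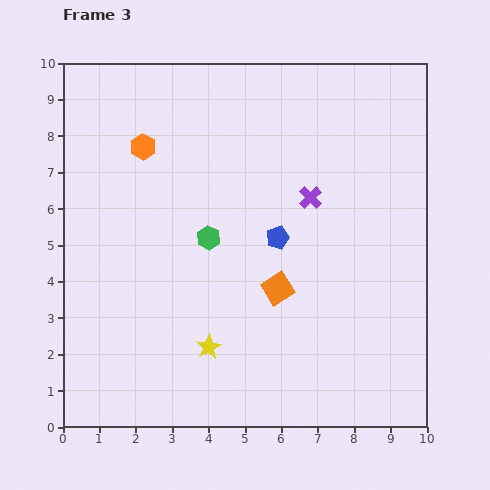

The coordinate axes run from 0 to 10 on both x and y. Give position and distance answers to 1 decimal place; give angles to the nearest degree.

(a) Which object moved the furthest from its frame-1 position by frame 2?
the blue pentagon

(moved 4.0; next 3.2)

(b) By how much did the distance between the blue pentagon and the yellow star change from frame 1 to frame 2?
+2.7

Distance in frame 1: 4.8. Distance in frame 2: 7.5.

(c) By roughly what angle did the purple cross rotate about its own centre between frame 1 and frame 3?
32° counter-clockwise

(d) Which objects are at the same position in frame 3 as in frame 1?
the orange hexagon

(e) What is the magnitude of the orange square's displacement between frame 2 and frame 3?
3.1

The orange square moved from (4.3, 6.4) to (5.9, 3.8), a distance of √(1.6² + 2.6²) ≈ 3.1.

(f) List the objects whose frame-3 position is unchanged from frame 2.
the orange hexagon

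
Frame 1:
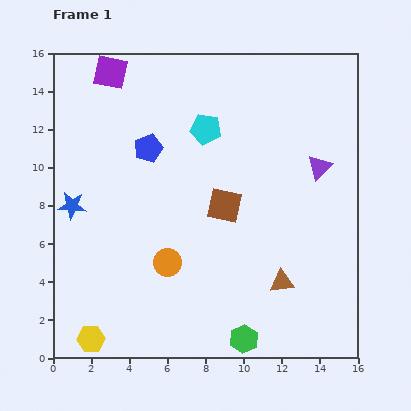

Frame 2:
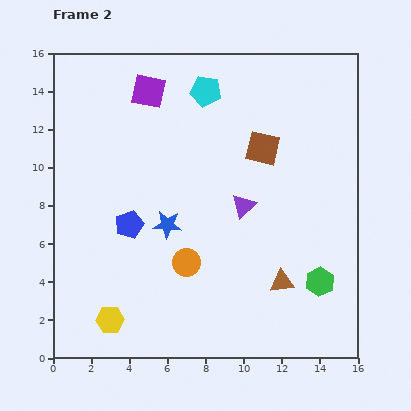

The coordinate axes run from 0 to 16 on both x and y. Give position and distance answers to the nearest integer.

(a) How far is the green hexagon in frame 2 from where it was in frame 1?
5

The green hexagon moved from (10, 1) to (14, 4), a distance of √(4² + 3²) ≈ 5.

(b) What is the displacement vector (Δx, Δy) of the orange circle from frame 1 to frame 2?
(1, 0)

The orange circle was at (6, 5) in frame 1 and (7, 5) in frame 2.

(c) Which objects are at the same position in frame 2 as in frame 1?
the brown triangle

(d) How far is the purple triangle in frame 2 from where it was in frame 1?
4

The purple triangle moved from (14, 10) to (10, 8), a distance of √(4² + 2²) ≈ 4.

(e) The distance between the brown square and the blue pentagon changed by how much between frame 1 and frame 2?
+3

Distance in frame 1: 5. Distance in frame 2: 8.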